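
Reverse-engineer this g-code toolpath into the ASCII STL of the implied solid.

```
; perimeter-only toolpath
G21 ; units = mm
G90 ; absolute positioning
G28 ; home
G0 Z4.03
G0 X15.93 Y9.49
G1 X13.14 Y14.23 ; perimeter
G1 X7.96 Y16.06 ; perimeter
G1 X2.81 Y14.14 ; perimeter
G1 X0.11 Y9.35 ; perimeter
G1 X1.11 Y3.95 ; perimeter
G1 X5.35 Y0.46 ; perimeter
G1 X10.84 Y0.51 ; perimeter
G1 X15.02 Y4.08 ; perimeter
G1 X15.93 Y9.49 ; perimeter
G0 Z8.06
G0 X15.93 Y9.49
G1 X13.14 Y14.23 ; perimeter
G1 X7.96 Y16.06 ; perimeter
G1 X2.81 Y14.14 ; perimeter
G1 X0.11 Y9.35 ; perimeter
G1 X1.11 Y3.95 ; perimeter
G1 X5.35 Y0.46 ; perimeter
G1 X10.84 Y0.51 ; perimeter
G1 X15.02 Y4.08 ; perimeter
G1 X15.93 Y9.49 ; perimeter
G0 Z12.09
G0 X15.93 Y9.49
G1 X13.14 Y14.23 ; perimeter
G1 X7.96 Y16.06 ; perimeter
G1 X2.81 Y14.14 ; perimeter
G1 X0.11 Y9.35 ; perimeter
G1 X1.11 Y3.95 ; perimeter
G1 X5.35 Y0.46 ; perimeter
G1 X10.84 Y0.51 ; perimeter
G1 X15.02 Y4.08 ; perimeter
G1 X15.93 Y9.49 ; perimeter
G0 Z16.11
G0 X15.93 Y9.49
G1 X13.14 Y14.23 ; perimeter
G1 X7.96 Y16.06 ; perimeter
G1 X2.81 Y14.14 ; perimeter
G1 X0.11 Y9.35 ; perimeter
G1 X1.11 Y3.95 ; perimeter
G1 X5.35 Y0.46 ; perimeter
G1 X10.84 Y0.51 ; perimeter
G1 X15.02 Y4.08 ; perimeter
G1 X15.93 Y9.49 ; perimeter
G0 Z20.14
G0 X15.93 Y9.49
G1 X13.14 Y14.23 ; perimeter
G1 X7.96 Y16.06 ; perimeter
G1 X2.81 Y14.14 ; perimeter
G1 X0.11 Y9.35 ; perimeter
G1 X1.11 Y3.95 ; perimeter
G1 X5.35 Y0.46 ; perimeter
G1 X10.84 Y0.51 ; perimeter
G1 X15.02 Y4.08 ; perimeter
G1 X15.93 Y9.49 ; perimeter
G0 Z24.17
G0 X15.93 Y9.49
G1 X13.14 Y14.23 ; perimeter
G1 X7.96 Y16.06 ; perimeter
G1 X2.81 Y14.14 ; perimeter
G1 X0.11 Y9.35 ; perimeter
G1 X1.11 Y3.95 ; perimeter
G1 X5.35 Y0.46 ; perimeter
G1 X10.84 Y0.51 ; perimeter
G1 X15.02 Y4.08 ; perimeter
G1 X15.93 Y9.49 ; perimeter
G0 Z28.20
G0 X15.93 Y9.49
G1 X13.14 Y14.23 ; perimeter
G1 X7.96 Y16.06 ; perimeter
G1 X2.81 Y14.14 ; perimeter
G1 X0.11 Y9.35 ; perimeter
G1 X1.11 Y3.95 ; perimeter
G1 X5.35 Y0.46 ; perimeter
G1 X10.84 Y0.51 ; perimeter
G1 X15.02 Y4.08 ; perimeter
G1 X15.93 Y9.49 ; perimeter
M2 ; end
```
solid part
  facet normal 0.0000 0.0000 -1.0000
    outer loop
      vertex 7.96 16.06 0.00
      vertex 13.14 14.23 0.00
      vertex 15.93 9.49 0.00
    endloop
  endfacet
  facet normal 0.0000 0.0000 -1.0000
    outer loop
      vertex 2.81 14.14 0.00
      vertex 7.96 16.06 0.00
      vertex 15.93 9.49 0.00
    endloop
  endfacet
  facet normal 0.0000 0.0000 -1.0000
    outer loop
      vertex 0.11 9.35 0.00
      vertex 2.81 14.14 0.00
      vertex 15.93 9.49 0.00
    endloop
  endfacet
  facet normal 0.0000 0.0000 -1.0000
    outer loop
      vertex 1.11 3.95 0.00
      vertex 0.11 9.35 0.00
      vertex 15.93 9.49 0.00
    endloop
  endfacet
  facet normal 0.0000 0.0000 -1.0000
    outer loop
      vertex 5.35 0.46 0.00
      vertex 1.11 3.95 0.00
      vertex 15.93 9.49 0.00
    endloop
  endfacet
  facet normal 0.0000 0.0000 -1.0000
    outer loop
      vertex 10.84 0.51 0.00
      vertex 5.35 0.46 0.00
      vertex 15.93 9.49 0.00
    endloop
  endfacet
  facet normal 0.0000 0.0000 -1.0000
    outer loop
      vertex 15.02 4.08 0.00
      vertex 10.84 0.51 0.00
      vertex 15.93 9.49 0.00
    endloop
  endfacet
  facet normal 0.0000 0.0000 1.0000
    outer loop
      vertex 15.93 9.49 28.20
      vertex 13.14 14.23 28.20
      vertex 7.96 16.06 28.20
    endloop
  endfacet
  facet normal 0.0000 0.0000 1.0000
    outer loop
      vertex 15.93 9.49 28.20
      vertex 7.96 16.06 28.20
      vertex 2.81 14.14 28.20
    endloop
  endfacet
  facet normal 0.0000 0.0000 1.0000
    outer loop
      vertex 15.93 9.49 28.20
      vertex 2.81 14.14 28.20
      vertex 0.11 9.35 28.20
    endloop
  endfacet
  facet normal 0.0000 0.0000 1.0000
    outer loop
      vertex 15.93 9.49 28.20
      vertex 0.11 9.35 28.20
      vertex 1.11 3.95 28.20
    endloop
  endfacet
  facet normal 0.0000 0.0000 1.0000
    outer loop
      vertex 15.93 9.49 28.20
      vertex 1.11 3.95 28.20
      vertex 5.35 0.46 28.20
    endloop
  endfacet
  facet normal 0.0000 0.0000 1.0000
    outer loop
      vertex 15.93 9.49 28.20
      vertex 5.35 0.46 28.20
      vertex 10.84 0.51 28.20
    endloop
  endfacet
  facet normal 0.0000 0.0000 1.0000
    outer loop
      vertex 15.93 9.49 28.20
      vertex 10.84 0.51 28.20
      vertex 15.02 4.08 28.20
    endloop
  endfacet
  facet normal 0.8618 0.5073 0.0000
    outer loop
      vertex 15.93 9.49 0.00
      vertex 13.14 14.23 0.00
      vertex 13.14 14.23 28.20
    endloop
  endfacet
  facet normal 0.8618 0.5073 0.0000
    outer loop
      vertex 15.93 9.49 0.00
      vertex 13.14 14.23 28.20
      vertex 15.93 9.49 28.20
    endloop
  endfacet
  facet normal 0.3331 0.9429 0.0000
    outer loop
      vertex 13.14 14.23 0.00
      vertex 7.96 16.06 0.00
      vertex 7.96 16.06 28.20
    endloop
  endfacet
  facet normal 0.3331 0.9429 0.0000
    outer loop
      vertex 13.14 14.23 0.00
      vertex 7.96 16.06 28.20
      vertex 13.14 14.23 28.20
    endloop
  endfacet
  facet normal -0.3493 0.9370 0.0000
    outer loop
      vertex 7.96 16.06 0.00
      vertex 2.81 14.14 0.00
      vertex 2.81 14.14 28.20
    endloop
  endfacet
  facet normal -0.3493 0.9370 0.0000
    outer loop
      vertex 7.96 16.06 0.00
      vertex 2.81 14.14 28.20
      vertex 7.96 16.06 28.20
    endloop
  endfacet
  facet normal -0.8711 0.4910 0.0000
    outer loop
      vertex 2.81 14.14 0.00
      vertex 0.11 9.35 0.00
      vertex 0.11 9.35 28.20
    endloop
  endfacet
  facet normal -0.8711 0.4910 0.0000
    outer loop
      vertex 2.81 14.14 0.00
      vertex 0.11 9.35 28.20
      vertex 2.81 14.14 28.20
    endloop
  endfacet
  facet normal -0.9833 -0.1821 0.0000
    outer loop
      vertex 0.11 9.35 0.00
      vertex 1.11 3.95 0.00
      vertex 1.11 3.95 28.20
    endloop
  endfacet
  facet normal -0.9833 -0.1821 0.0000
    outer loop
      vertex 0.11 9.35 0.00
      vertex 1.11 3.95 28.20
      vertex 0.11 9.35 28.20
    endloop
  endfacet
  facet normal -0.6355 -0.7721 0.0000
    outer loop
      vertex 1.11 3.95 0.00
      vertex 5.35 0.46 0.00
      vertex 5.35 0.46 28.20
    endloop
  endfacet
  facet normal -0.6355 -0.7721 0.0000
    outer loop
      vertex 1.11 3.95 0.00
      vertex 5.35 0.46 28.20
      vertex 1.11 3.95 28.20
    endloop
  endfacet
  facet normal 0.0091 -1.0000 0.0000
    outer loop
      vertex 5.35 0.46 0.00
      vertex 10.84 0.51 0.00
      vertex 10.84 0.51 28.20
    endloop
  endfacet
  facet normal 0.0091 -1.0000 0.0000
    outer loop
      vertex 5.35 0.46 0.00
      vertex 10.84 0.51 28.20
      vertex 5.35 0.46 28.20
    endloop
  endfacet
  facet normal 0.6494 -0.7604 0.0000
    outer loop
      vertex 10.84 0.51 0.00
      vertex 15.02 4.08 0.00
      vertex 15.02 4.08 28.20
    endloop
  endfacet
  facet normal 0.6494 -0.7604 0.0000
    outer loop
      vertex 10.84 0.51 0.00
      vertex 15.02 4.08 28.20
      vertex 10.84 0.51 28.20
    endloop
  endfacet
  facet normal 0.9861 -0.1659 0.0000
    outer loop
      vertex 15.02 4.08 0.00
      vertex 15.93 9.49 0.00
      vertex 15.93 9.49 28.20
    endloop
  endfacet
  facet normal 0.9861 -0.1659 0.0000
    outer loop
      vertex 15.02 4.08 0.00
      vertex 15.93 9.49 28.20
      vertex 15.02 4.08 28.20
    endloop
  endfacet
endsolid part

The G0 Z moves step by Δz≈4.03 mm. Every layer's G1 loop is the same polygon, so the solid is a straight extrusion of it from z=0 to z≈28.2. Closing with flat bottom and top caps and triangulating gives 32 facets — a regular 9-sided prism (a cylinder approximated with 9 flat sides), circumscribed radius ≈ 8.03 mm, height ≈ 28.2 mm.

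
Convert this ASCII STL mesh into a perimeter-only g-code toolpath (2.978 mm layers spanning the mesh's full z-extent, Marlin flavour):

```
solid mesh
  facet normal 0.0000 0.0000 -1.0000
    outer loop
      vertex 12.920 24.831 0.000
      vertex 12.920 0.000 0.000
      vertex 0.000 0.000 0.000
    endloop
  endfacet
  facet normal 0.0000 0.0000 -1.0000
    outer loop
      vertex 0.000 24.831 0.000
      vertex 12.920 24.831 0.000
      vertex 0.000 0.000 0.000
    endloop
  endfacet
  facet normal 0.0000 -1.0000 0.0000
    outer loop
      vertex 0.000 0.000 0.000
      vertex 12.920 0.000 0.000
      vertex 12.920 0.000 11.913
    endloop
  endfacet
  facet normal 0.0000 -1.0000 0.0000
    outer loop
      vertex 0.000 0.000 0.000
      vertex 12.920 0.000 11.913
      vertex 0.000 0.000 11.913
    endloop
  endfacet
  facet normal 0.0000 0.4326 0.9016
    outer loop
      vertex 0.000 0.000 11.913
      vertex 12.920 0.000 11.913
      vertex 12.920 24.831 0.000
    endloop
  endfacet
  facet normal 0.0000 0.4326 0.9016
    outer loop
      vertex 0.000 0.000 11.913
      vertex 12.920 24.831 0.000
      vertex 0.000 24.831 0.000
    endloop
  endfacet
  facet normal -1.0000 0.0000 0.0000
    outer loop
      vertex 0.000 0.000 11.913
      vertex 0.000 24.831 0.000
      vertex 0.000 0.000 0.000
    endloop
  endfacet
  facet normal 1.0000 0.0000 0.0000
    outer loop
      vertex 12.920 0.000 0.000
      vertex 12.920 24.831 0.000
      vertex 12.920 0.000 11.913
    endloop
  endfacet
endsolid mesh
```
; perimeter-only toolpath
G21 ; units = mm
G90 ; absolute positioning
G28 ; home
; layer 1
G0 Z2.978
G0 X0.000 Y0.000
G1 X12.920 Y0.000
G1 X12.920 Y18.623
G1 X0.000 Y18.623
G1 X0.000 Y0.000
; layer 2
G0 Z5.957
G0 X0.000 Y0.000
G1 X12.920 Y0.000
G1 X12.920 Y12.415
G1 X0.000 Y12.415
G1 X0.000 Y0.000
; layer 3
G0 Z8.935
G0 X0.000 Y0.000
G1 X12.920 Y0.000
G1 X12.920 Y6.208
G1 X0.000 Y6.208
G1 X0.000 Y0.000
M2 ; end

The solid is a wedge (ramp): 12.9 × 24.8 mm base, rising to 11.9 mm along the y=0 edge and sloping linearly to z=0 at y=24.8. Slicing at Δz = 2.978 mm — 4 equal slices spanning the solid's height, so layer i sits at z = i·h/4 — gives 3 non-empty perimeters. Each is a 4-segment closed polygon; G0 lifts to the layer z and rapids to the start vertex, then G1 traces the edges. The cross-section shrinks linearly with z (the slice at the apex is degenerate and omitted).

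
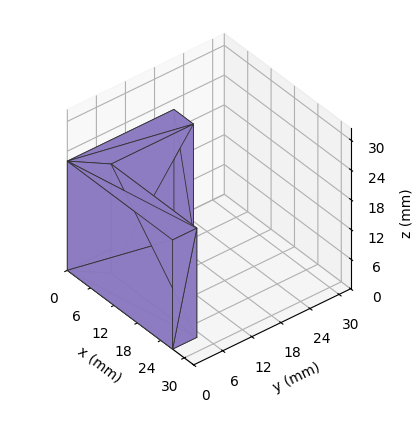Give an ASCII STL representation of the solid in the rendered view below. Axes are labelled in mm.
Reading the render: the shape is an L-shaped prism: outer 27 × 22 mm, arm thicknesses ≈ 5 mm (horizontal) and 5 mm (vertical), extruded 22 mm in z (dimensions read to the nearest mm from the axis ticks). For the STL, each face is triangulated and given an outward normal.

solid part
  facet normal 0.0000 0.0000 -1.0000
    outer loop
      vertex 27.0 5.0 0.0
      vertex 27.0 0.0 0.0
      vertex 0.0 0.0 0.0
    endloop
  endfacet
  facet normal 0.0000 0.0000 -1.0000
    outer loop
      vertex 5.0 5.0 0.0
      vertex 27.0 5.0 0.0
      vertex 0.0 0.0 0.0
    endloop
  endfacet
  facet normal 0.0000 0.0000 -1.0000
    outer loop
      vertex 5.0 22.0 0.0
      vertex 5.0 5.0 0.0
      vertex 0.0 0.0 0.0
    endloop
  endfacet
  facet normal 0.0000 0.0000 -1.0000
    outer loop
      vertex 0.0 22.0 0.0
      vertex 5.0 22.0 0.0
      vertex 0.0 0.0 0.0
    endloop
  endfacet
  facet normal 0.0000 0.0000 1.0000
    outer loop
      vertex 0.0 0.0 22.0
      vertex 27.0 0.0 22.0
      vertex 27.0 5.0 22.0
    endloop
  endfacet
  facet normal 0.0000 0.0000 1.0000
    outer loop
      vertex 0.0 0.0 22.0
      vertex 27.0 5.0 22.0
      vertex 5.0 5.0 22.0
    endloop
  endfacet
  facet normal 0.0000 0.0000 1.0000
    outer loop
      vertex 0.0 0.0 22.0
      vertex 5.0 5.0 22.0
      vertex 5.0 22.0 22.0
    endloop
  endfacet
  facet normal 0.0000 0.0000 1.0000
    outer loop
      vertex 0.0 0.0 22.0
      vertex 5.0 22.0 22.0
      vertex 0.0 22.0 22.0
    endloop
  endfacet
  facet normal 0.0000 -1.0000 0.0000
    outer loop
      vertex 0.0 0.0 0.0
      vertex 27.0 0.0 0.0
      vertex 27.0 0.0 22.0
    endloop
  endfacet
  facet normal 0.0000 -1.0000 0.0000
    outer loop
      vertex 0.0 0.0 0.0
      vertex 27.0 0.0 22.0
      vertex 0.0 0.0 22.0
    endloop
  endfacet
  facet normal 1.0000 0.0000 0.0000
    outer loop
      vertex 27.0 0.0 0.0
      vertex 27.0 5.0 0.0
      vertex 27.0 5.0 22.0
    endloop
  endfacet
  facet normal 1.0000 0.0000 0.0000
    outer loop
      vertex 27.0 0.0 0.0
      vertex 27.0 5.0 22.0
      vertex 27.0 0.0 22.0
    endloop
  endfacet
  facet normal 0.0000 1.0000 0.0000
    outer loop
      vertex 27.0 5.0 0.0
      vertex 5.0 5.0 0.0
      vertex 5.0 5.0 22.0
    endloop
  endfacet
  facet normal 0.0000 1.0000 0.0000
    outer loop
      vertex 27.0 5.0 0.0
      vertex 5.0 5.0 22.0
      vertex 27.0 5.0 22.0
    endloop
  endfacet
  facet normal 1.0000 0.0000 0.0000
    outer loop
      vertex 5.0 5.0 0.0
      vertex 5.0 22.0 0.0
      vertex 5.0 22.0 22.0
    endloop
  endfacet
  facet normal 1.0000 0.0000 0.0000
    outer loop
      vertex 5.0 5.0 0.0
      vertex 5.0 22.0 22.0
      vertex 5.0 5.0 22.0
    endloop
  endfacet
  facet normal 0.0000 1.0000 0.0000
    outer loop
      vertex 5.0 22.0 0.0
      vertex 0.0 22.0 0.0
      vertex 0.0 22.0 22.0
    endloop
  endfacet
  facet normal 0.0000 1.0000 0.0000
    outer loop
      vertex 5.0 22.0 0.0
      vertex 0.0 22.0 22.0
      vertex 5.0 22.0 22.0
    endloop
  endfacet
  facet normal -1.0000 0.0000 0.0000
    outer loop
      vertex 0.0 22.0 0.0
      vertex 0.0 0.0 0.0
      vertex 0.0 0.0 22.0
    endloop
  endfacet
  facet normal -1.0000 0.0000 0.0000
    outer loop
      vertex 0.0 22.0 0.0
      vertex 0.0 0.0 22.0
      vertex 0.0 22.0 22.0
    endloop
  endfacet
endsolid part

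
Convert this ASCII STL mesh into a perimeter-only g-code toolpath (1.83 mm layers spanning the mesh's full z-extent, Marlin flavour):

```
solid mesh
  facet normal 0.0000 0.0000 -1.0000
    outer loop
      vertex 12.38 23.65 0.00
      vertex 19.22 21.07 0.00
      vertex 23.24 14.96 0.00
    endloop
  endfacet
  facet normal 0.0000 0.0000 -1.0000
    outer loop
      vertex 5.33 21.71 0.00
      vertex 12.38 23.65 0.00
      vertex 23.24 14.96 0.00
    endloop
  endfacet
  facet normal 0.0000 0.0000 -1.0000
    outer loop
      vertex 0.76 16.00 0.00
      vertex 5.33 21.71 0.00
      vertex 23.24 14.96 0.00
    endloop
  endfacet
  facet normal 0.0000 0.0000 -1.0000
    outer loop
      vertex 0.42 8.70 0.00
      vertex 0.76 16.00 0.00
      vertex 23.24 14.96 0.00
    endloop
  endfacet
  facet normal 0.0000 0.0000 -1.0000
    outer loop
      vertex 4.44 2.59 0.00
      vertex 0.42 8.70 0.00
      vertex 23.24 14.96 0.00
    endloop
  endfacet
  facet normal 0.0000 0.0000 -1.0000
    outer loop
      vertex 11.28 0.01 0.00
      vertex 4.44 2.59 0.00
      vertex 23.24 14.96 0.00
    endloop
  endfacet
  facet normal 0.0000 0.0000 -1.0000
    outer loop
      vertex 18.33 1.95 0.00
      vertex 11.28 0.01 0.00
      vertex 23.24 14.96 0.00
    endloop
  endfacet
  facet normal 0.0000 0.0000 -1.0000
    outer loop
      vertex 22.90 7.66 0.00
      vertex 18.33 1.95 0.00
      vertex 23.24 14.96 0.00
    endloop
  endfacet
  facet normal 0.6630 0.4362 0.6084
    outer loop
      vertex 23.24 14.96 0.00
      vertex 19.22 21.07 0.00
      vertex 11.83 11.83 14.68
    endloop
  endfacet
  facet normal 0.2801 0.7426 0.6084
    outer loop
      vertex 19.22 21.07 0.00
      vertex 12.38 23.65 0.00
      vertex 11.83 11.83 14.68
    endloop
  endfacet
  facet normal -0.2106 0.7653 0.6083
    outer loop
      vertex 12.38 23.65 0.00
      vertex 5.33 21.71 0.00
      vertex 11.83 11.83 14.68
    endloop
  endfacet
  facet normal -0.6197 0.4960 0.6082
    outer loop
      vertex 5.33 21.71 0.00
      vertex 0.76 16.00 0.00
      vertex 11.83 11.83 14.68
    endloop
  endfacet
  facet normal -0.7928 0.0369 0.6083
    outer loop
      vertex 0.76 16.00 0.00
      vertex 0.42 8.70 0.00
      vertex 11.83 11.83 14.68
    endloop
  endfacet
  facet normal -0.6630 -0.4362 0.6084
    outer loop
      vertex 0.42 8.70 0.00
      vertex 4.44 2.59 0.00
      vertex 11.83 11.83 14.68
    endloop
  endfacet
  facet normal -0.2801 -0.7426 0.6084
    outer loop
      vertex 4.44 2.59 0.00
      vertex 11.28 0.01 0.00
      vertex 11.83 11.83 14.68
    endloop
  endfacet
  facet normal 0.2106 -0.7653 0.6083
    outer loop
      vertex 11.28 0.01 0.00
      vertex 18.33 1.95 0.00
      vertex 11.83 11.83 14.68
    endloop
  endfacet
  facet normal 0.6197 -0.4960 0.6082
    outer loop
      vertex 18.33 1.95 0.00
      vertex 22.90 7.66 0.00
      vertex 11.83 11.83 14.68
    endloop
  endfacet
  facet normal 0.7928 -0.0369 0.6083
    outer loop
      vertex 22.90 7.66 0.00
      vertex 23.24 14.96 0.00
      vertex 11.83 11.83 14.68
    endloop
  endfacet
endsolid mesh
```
; perimeter-only toolpath
G21 ; units = mm
G90 ; absolute positioning
G28 ; home
; layer 1
G0 Z1.83
G0 X21.81 Y14.57
G1 X18.30 Y19.92
G1 X12.31 Y22.17
G1 X6.14 Y20.48
G1 X2.14 Y15.48
G1 X1.85 Y9.09
G1 X5.36 Y3.75
G1 X11.35 Y1.49
G1 X17.52 Y3.19
G1 X21.52 Y8.18
G1 X21.81 Y14.57
; layer 2
G0 Z3.67
G0 X20.39 Y14.18
G1 X17.37 Y18.76
G1 X12.24 Y20.69
G1 X6.96 Y19.24
G1 X3.53 Y14.96
G1 X3.27 Y9.48
G1 X6.29 Y4.90
G1 X11.42 Y2.96
G1 X16.70 Y4.42
G1 X20.13 Y8.70
G1 X20.39 Y14.18
; layer 3
G0 Z5.50
G0 X18.96 Y13.79
G1 X16.45 Y17.61
G1 X12.17 Y19.22
G1 X7.77 Y18.01
G1 X4.91 Y14.44
G1 X4.70 Y9.87
G1 X7.21 Y6.05
G1 X11.49 Y4.44
G1 X15.89 Y5.66
G1 X18.75 Y9.22
G1 X18.96 Y13.79
; layer 4
G0 Z7.34
G0 X17.54 Y13.39
G1 X15.52 Y16.45
G1 X12.11 Y17.74
G1 X8.58 Y16.77
G1 X6.29 Y13.91
G1 X6.12 Y10.27
G1 X8.13 Y7.21
G1 X11.55 Y5.92
G1 X15.08 Y6.89
G1 X17.36 Y9.75
G1 X17.54 Y13.39
; layer 5
G0 Z9.18
G0 X16.11 Y13.00
G1 X14.60 Y15.29
G1 X12.04 Y16.26
G1 X9.39 Y15.54
G1 X7.68 Y13.39
G1 X7.55 Y10.66
G1 X9.06 Y8.37
G1 X11.62 Y7.40
G1 X14.27 Y8.13
G1 X15.98 Y10.27
G1 X16.11 Y13.00
; layer 6
G0 Z11.01
G0 X14.68 Y12.61
G1 X13.68 Y14.14
G1 X11.97 Y14.79
G1 X10.21 Y14.30
G1 X9.06 Y12.87
G1 X8.98 Y11.05
G1 X9.98 Y9.52
G1 X11.69 Y8.88
G1 X13.46 Y9.36
G1 X14.60 Y10.79
G1 X14.68 Y12.61
; layer 7
G0 Z12.84
G0 X13.26 Y12.22
G1 X12.75 Y12.99
G1 X11.90 Y13.31
G1 X11.02 Y13.07
G1 X10.45 Y12.35
G1 X10.40 Y11.44
G1 X10.91 Y10.67
G1 X11.76 Y10.35
G1 X12.64 Y10.59
G1 X13.21 Y11.31
G1 X13.26 Y12.22
M2 ; end

The solid is a regular 10-sided pyramid, base circumscribed radius ≈ 11.8 mm, apex at z ≈ 14.7 mm. Slicing at Δz = 1.83 mm — 8 equal slices spanning the solid's height, so layer i sits at z = i·h/8 — gives 7 non-empty perimeters. Each is a 10-segment closed polygon; G0 lifts to the layer z and rapids to the start vertex, then G1 traces the edges. The cross-section shrinks linearly with z (the slice at the apex is degenerate and omitted).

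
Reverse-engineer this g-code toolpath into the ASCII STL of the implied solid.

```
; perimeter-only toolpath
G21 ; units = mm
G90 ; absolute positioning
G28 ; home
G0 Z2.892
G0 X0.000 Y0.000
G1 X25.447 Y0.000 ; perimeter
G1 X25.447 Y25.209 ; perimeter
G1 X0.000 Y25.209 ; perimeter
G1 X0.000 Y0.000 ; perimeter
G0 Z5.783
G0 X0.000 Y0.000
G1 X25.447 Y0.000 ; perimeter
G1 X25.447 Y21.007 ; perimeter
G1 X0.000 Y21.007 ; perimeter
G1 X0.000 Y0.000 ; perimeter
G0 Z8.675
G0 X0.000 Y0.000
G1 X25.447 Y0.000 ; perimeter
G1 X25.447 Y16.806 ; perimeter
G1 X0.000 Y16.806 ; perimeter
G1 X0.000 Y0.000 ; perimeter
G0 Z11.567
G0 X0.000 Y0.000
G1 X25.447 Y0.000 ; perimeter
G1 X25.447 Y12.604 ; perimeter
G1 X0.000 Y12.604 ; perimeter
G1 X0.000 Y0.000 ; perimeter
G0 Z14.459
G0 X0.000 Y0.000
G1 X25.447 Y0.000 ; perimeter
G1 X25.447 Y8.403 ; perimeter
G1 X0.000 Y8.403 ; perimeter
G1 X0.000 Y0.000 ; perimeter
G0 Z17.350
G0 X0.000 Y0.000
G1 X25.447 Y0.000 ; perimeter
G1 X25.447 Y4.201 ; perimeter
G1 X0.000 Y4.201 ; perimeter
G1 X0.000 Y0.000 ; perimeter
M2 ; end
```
solid part
  facet normal 0.0000 0.0000 -1.0000
    outer loop
      vertex 25.447 29.410 0.000
      vertex 25.447 0.000 0.000
      vertex 0.000 0.000 0.000
    endloop
  endfacet
  facet normal 0.0000 0.0000 -1.0000
    outer loop
      vertex 0.000 29.410 0.000
      vertex 25.447 29.410 0.000
      vertex 0.000 0.000 0.000
    endloop
  endfacet
  facet normal 0.0000 -1.0000 0.0000
    outer loop
      vertex 0.000 0.000 0.000
      vertex 25.447 0.000 0.000
      vertex 25.447 0.000 20.242
    endloop
  endfacet
  facet normal 0.0000 -1.0000 0.0000
    outer loop
      vertex 0.000 0.000 0.000
      vertex 25.447 0.000 20.242
      vertex 0.000 0.000 20.242
    endloop
  endfacet
  facet normal 0.0000 0.5670 0.8237
    outer loop
      vertex 0.000 0.000 20.242
      vertex 25.447 0.000 20.242
      vertex 25.447 29.410 0.000
    endloop
  endfacet
  facet normal 0.0000 0.5670 0.8237
    outer loop
      vertex 0.000 0.000 20.242
      vertex 25.447 29.410 0.000
      vertex 0.000 29.410 0.000
    endloop
  endfacet
  facet normal -1.0000 0.0000 0.0000
    outer loop
      vertex 0.000 0.000 20.242
      vertex 0.000 29.410 0.000
      vertex 0.000 0.000 0.000
    endloop
  endfacet
  facet normal 1.0000 0.0000 0.0000
    outer loop
      vertex 25.447 0.000 0.000
      vertex 25.447 29.410 0.000
      vertex 25.447 0.000 20.242
    endloop
  endfacet
endsolid part

The G0 Z moves step by Δz≈2.892 mm. The G1 loops shrink linearly with z, so the solid tapers from its base footprint up to z≈20.2. Closing with a flat bottom cap and the tapered top and triangulating gives 8 facets — a wedge (ramp): 25.4 × 29.4 mm base, rising to 20.2 mm along the y=0 edge and sloping linearly to z=0 at y=29.4.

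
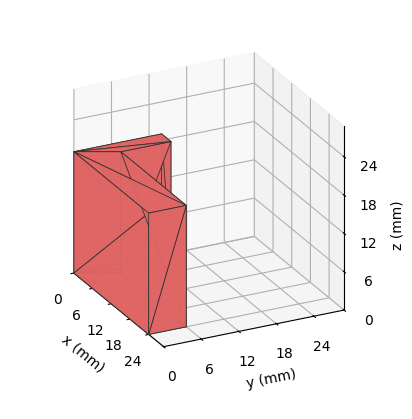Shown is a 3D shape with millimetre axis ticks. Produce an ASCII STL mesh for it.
Reading the render: the shape is an L-shaped prism: outer 24 × 14 mm, arm thicknesses ≈ 6 mm (horizontal) and 3 mm (vertical), extruded 19 mm in z (dimensions read to the nearest mm from the axis ticks). For the STL, each face is triangulated and given an outward normal.

solid part
  facet normal 0.0000 0.0000 -1.0000
    outer loop
      vertex 24.0 6.0 0.0
      vertex 24.0 0.0 0.0
      vertex 0.0 0.0 0.0
    endloop
  endfacet
  facet normal 0.0000 0.0000 -1.0000
    outer loop
      vertex 3.0 6.0 0.0
      vertex 24.0 6.0 0.0
      vertex 0.0 0.0 0.0
    endloop
  endfacet
  facet normal 0.0000 0.0000 -1.0000
    outer loop
      vertex 3.0 14.0 0.0
      vertex 3.0 6.0 0.0
      vertex 0.0 0.0 0.0
    endloop
  endfacet
  facet normal 0.0000 0.0000 -1.0000
    outer loop
      vertex 0.0 14.0 0.0
      vertex 3.0 14.0 0.0
      vertex 0.0 0.0 0.0
    endloop
  endfacet
  facet normal 0.0000 0.0000 1.0000
    outer loop
      vertex 0.0 0.0 19.0
      vertex 24.0 0.0 19.0
      vertex 24.0 6.0 19.0
    endloop
  endfacet
  facet normal 0.0000 0.0000 1.0000
    outer loop
      vertex 0.0 0.0 19.0
      vertex 24.0 6.0 19.0
      vertex 3.0 6.0 19.0
    endloop
  endfacet
  facet normal 0.0000 0.0000 1.0000
    outer loop
      vertex 0.0 0.0 19.0
      vertex 3.0 6.0 19.0
      vertex 3.0 14.0 19.0
    endloop
  endfacet
  facet normal 0.0000 0.0000 1.0000
    outer loop
      vertex 0.0 0.0 19.0
      vertex 3.0 14.0 19.0
      vertex 0.0 14.0 19.0
    endloop
  endfacet
  facet normal 0.0000 -1.0000 0.0000
    outer loop
      vertex 0.0 0.0 0.0
      vertex 24.0 0.0 0.0
      vertex 24.0 0.0 19.0
    endloop
  endfacet
  facet normal 0.0000 -1.0000 0.0000
    outer loop
      vertex 0.0 0.0 0.0
      vertex 24.0 0.0 19.0
      vertex 0.0 0.0 19.0
    endloop
  endfacet
  facet normal 1.0000 0.0000 0.0000
    outer loop
      vertex 24.0 0.0 0.0
      vertex 24.0 6.0 0.0
      vertex 24.0 6.0 19.0
    endloop
  endfacet
  facet normal 1.0000 0.0000 0.0000
    outer loop
      vertex 24.0 0.0 0.0
      vertex 24.0 6.0 19.0
      vertex 24.0 0.0 19.0
    endloop
  endfacet
  facet normal 0.0000 1.0000 0.0000
    outer loop
      vertex 24.0 6.0 0.0
      vertex 3.0 6.0 0.0
      vertex 3.0 6.0 19.0
    endloop
  endfacet
  facet normal 0.0000 1.0000 0.0000
    outer loop
      vertex 24.0 6.0 0.0
      vertex 3.0 6.0 19.0
      vertex 24.0 6.0 19.0
    endloop
  endfacet
  facet normal 1.0000 0.0000 0.0000
    outer loop
      vertex 3.0 6.0 0.0
      vertex 3.0 14.0 0.0
      vertex 3.0 14.0 19.0
    endloop
  endfacet
  facet normal 1.0000 0.0000 0.0000
    outer loop
      vertex 3.0 6.0 0.0
      vertex 3.0 14.0 19.0
      vertex 3.0 6.0 19.0
    endloop
  endfacet
  facet normal 0.0000 1.0000 0.0000
    outer loop
      vertex 3.0 14.0 0.0
      vertex 0.0 14.0 0.0
      vertex 0.0 14.0 19.0
    endloop
  endfacet
  facet normal 0.0000 1.0000 0.0000
    outer loop
      vertex 3.0 14.0 0.0
      vertex 0.0 14.0 19.0
      vertex 3.0 14.0 19.0
    endloop
  endfacet
  facet normal -1.0000 0.0000 0.0000
    outer loop
      vertex 0.0 14.0 0.0
      vertex 0.0 0.0 0.0
      vertex 0.0 0.0 19.0
    endloop
  endfacet
  facet normal -1.0000 0.0000 0.0000
    outer loop
      vertex 0.0 14.0 0.0
      vertex 0.0 0.0 19.0
      vertex 0.0 14.0 19.0
    endloop
  endfacet
endsolid part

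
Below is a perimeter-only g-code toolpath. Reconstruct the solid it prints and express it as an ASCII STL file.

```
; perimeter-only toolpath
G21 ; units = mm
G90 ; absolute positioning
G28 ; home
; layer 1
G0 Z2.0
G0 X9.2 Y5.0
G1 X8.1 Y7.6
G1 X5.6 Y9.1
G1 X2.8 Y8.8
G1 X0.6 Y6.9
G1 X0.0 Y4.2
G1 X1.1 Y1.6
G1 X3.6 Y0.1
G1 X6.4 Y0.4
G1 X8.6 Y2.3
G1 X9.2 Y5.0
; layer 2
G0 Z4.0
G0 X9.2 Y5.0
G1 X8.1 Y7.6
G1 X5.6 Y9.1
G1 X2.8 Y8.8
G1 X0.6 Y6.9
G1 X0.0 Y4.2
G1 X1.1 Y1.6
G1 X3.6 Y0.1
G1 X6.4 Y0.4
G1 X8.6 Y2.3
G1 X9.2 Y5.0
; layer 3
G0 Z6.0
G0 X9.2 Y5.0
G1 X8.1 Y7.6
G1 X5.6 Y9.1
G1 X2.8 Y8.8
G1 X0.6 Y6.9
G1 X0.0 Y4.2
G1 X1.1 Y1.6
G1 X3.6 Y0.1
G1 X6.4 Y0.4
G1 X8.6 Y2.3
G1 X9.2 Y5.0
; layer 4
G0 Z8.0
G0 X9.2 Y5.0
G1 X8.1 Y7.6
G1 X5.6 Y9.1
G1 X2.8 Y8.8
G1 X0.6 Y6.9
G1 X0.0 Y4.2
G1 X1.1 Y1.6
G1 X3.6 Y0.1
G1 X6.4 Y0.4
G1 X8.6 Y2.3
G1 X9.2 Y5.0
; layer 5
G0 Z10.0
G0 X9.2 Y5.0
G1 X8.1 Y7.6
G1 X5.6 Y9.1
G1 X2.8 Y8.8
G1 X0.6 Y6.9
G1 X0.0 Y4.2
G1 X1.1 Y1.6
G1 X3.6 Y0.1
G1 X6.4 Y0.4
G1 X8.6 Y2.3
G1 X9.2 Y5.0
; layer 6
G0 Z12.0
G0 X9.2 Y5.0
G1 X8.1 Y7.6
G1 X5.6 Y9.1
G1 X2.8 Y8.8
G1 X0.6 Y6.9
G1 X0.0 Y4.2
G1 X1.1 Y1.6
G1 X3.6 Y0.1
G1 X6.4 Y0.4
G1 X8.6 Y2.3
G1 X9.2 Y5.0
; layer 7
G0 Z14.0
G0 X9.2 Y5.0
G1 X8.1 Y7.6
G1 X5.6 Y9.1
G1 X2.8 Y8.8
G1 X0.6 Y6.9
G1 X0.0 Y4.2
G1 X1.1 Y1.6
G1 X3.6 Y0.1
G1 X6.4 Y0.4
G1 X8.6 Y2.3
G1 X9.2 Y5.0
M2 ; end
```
solid part
  facet normal 0.0000 0.0000 -1.0000
    outer loop
      vertex 5.6 9.1 0.0
      vertex 8.1 7.6 0.0
      vertex 9.2 5.0 0.0
    endloop
  endfacet
  facet normal 0.0000 0.0000 -1.0000
    outer loop
      vertex 2.8 8.8 0.0
      vertex 5.6 9.1 0.0
      vertex 9.2 5.0 0.0
    endloop
  endfacet
  facet normal 0.0000 0.0000 -1.0000
    outer loop
      vertex 0.6 6.9 0.0
      vertex 2.8 8.8 0.0
      vertex 9.2 5.0 0.0
    endloop
  endfacet
  facet normal 0.0000 0.0000 -1.0000
    outer loop
      vertex 0.0 4.2 0.0
      vertex 0.6 6.9 0.0
      vertex 9.2 5.0 0.0
    endloop
  endfacet
  facet normal 0.0000 0.0000 -1.0000
    outer loop
      vertex 1.1 1.6 0.0
      vertex 0.0 4.2 0.0
      vertex 9.2 5.0 0.0
    endloop
  endfacet
  facet normal 0.0000 0.0000 -1.0000
    outer loop
      vertex 3.6 0.1 0.0
      vertex 1.1 1.6 0.0
      vertex 9.2 5.0 0.0
    endloop
  endfacet
  facet normal 0.0000 0.0000 -1.0000
    outer loop
      vertex 6.4 0.4 0.0
      vertex 3.6 0.1 0.0
      vertex 9.2 5.0 0.0
    endloop
  endfacet
  facet normal 0.0000 0.0000 -1.0000
    outer loop
      vertex 8.6 2.3 0.0
      vertex 6.4 0.4 0.0
      vertex 9.2 5.0 0.0
    endloop
  endfacet
  facet normal 0.0000 0.0000 1.0000
    outer loop
      vertex 9.2 5.0 14.0
      vertex 8.1 7.6 14.0
      vertex 5.6 9.1 14.0
    endloop
  endfacet
  facet normal 0.0000 0.0000 1.0000
    outer loop
      vertex 9.2 5.0 14.0
      vertex 5.6 9.1 14.0
      vertex 2.8 8.8 14.0
    endloop
  endfacet
  facet normal 0.0000 0.0000 1.0000
    outer loop
      vertex 9.2 5.0 14.0
      vertex 2.8 8.8 14.0
      vertex 0.6 6.9 14.0
    endloop
  endfacet
  facet normal 0.0000 0.0000 1.0000
    outer loop
      vertex 9.2 5.0 14.0
      vertex 0.6 6.9 14.0
      vertex 0.0 4.2 14.0
    endloop
  endfacet
  facet normal 0.0000 0.0000 1.0000
    outer loop
      vertex 9.2 5.0 14.0
      vertex 0.0 4.2 14.0
      vertex 1.1 1.6 14.0
    endloop
  endfacet
  facet normal 0.0000 0.0000 1.0000
    outer loop
      vertex 9.2 5.0 14.0
      vertex 1.1 1.6 14.0
      vertex 3.6 0.1 14.0
    endloop
  endfacet
  facet normal 0.0000 0.0000 1.0000
    outer loop
      vertex 9.2 5.0 14.0
      vertex 3.6 0.1 14.0
      vertex 6.4 0.4 14.0
    endloop
  endfacet
  facet normal 0.0000 0.0000 1.0000
    outer loop
      vertex 9.2 5.0 14.0
      vertex 6.4 0.4 14.0
      vertex 8.6 2.3 14.0
    endloop
  endfacet
  facet normal 0.9210 0.3896 0.0000
    outer loop
      vertex 9.2 5.0 0.0
      vertex 8.1 7.6 0.0
      vertex 8.1 7.6 14.0
    endloop
  endfacet
  facet normal 0.9210 0.3896 0.0000
    outer loop
      vertex 9.2 5.0 0.0
      vertex 8.1 7.6 14.0
      vertex 9.2 5.0 14.0
    endloop
  endfacet
  facet normal 0.5145 0.8575 0.0000
    outer loop
      vertex 8.1 7.6 0.0
      vertex 5.6 9.1 0.0
      vertex 5.6 9.1 14.0
    endloop
  endfacet
  facet normal 0.5145 0.8575 0.0000
    outer loop
      vertex 8.1 7.6 0.0
      vertex 5.6 9.1 14.0
      vertex 8.1 7.6 14.0
    endloop
  endfacet
  facet normal -0.1065 0.9943 0.0000
    outer loop
      vertex 5.6 9.1 0.0
      vertex 2.8 8.8 0.0
      vertex 2.8 8.8 14.0
    endloop
  endfacet
  facet normal -0.1065 0.9943 0.0000
    outer loop
      vertex 5.6 9.1 0.0
      vertex 2.8 8.8 14.0
      vertex 5.6 9.1 14.0
    endloop
  endfacet
  facet normal -0.6536 0.7568 0.0000
    outer loop
      vertex 2.8 8.8 0.0
      vertex 0.6 6.9 0.0
      vertex 0.6 6.9 14.0
    endloop
  endfacet
  facet normal -0.6536 0.7568 0.0000
    outer loop
      vertex 2.8 8.8 0.0
      vertex 0.6 6.9 14.0
      vertex 2.8 8.8 14.0
    endloop
  endfacet
  facet normal -0.9762 0.2169 0.0000
    outer loop
      vertex 0.6 6.9 0.0
      vertex 0.0 4.2 0.0
      vertex 0.0 4.2 14.0
    endloop
  endfacet
  facet normal -0.9762 0.2169 0.0000
    outer loop
      vertex 0.6 6.9 0.0
      vertex 0.0 4.2 14.0
      vertex 0.6 6.9 14.0
    endloop
  endfacet
  facet normal -0.9210 -0.3896 0.0000
    outer loop
      vertex 0.0 4.2 0.0
      vertex 1.1 1.6 0.0
      vertex 1.1 1.6 14.0
    endloop
  endfacet
  facet normal -0.9210 -0.3896 0.0000
    outer loop
      vertex 0.0 4.2 0.0
      vertex 1.1 1.6 14.0
      vertex 0.0 4.2 14.0
    endloop
  endfacet
  facet normal -0.5145 -0.8575 0.0000
    outer loop
      vertex 1.1 1.6 0.0
      vertex 3.6 0.1 0.0
      vertex 3.6 0.1 14.0
    endloop
  endfacet
  facet normal -0.5145 -0.8575 0.0000
    outer loop
      vertex 1.1 1.6 0.0
      vertex 3.6 0.1 14.0
      vertex 1.1 1.6 14.0
    endloop
  endfacet
  facet normal 0.1065 -0.9943 0.0000
    outer loop
      vertex 3.6 0.1 0.0
      vertex 6.4 0.4 0.0
      vertex 6.4 0.4 14.0
    endloop
  endfacet
  facet normal 0.1065 -0.9943 0.0000
    outer loop
      vertex 3.6 0.1 0.0
      vertex 6.4 0.4 14.0
      vertex 3.6 0.1 14.0
    endloop
  endfacet
  facet normal 0.6536 -0.7568 0.0000
    outer loop
      vertex 6.4 0.4 0.0
      vertex 8.6 2.3 0.0
      vertex 8.6 2.3 14.0
    endloop
  endfacet
  facet normal 0.6536 -0.7568 0.0000
    outer loop
      vertex 6.4 0.4 0.0
      vertex 8.6 2.3 14.0
      vertex 6.4 0.4 14.0
    endloop
  endfacet
  facet normal 0.9762 -0.2169 0.0000
    outer loop
      vertex 8.6 2.3 0.0
      vertex 9.2 5.0 0.0
      vertex 9.2 5.0 14.0
    endloop
  endfacet
  facet normal 0.9762 -0.2169 0.0000
    outer loop
      vertex 8.6 2.3 0.0
      vertex 9.2 5.0 14.0
      vertex 8.6 2.3 14.0
    endloop
  endfacet
endsolid part

The G0 Z moves step by Δz≈2.0 mm. Every layer's G1 loop is the same polygon, so the solid is a straight extrusion of it from z=0 to z≈14. Closing with flat bottom and top caps and triangulating gives 36 facets — a regular 10-sided prism (a cylinder approximated with 10 flat sides), circumscribed radius ≈ 4.6 mm, height ≈ 14 mm.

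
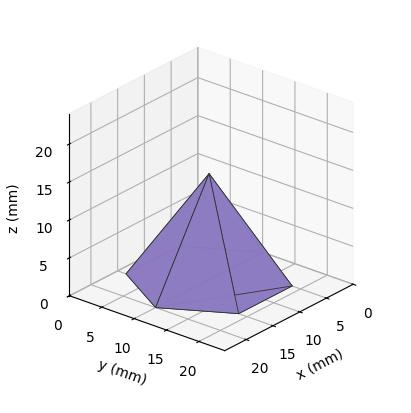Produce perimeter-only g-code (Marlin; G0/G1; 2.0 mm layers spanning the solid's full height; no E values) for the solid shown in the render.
Reading the render: the shape is a regular 6-sided pyramid, base circumscribed radius ≈ 10 mm, apex at z ≈ 14 mm (dimensions read to the nearest mm from the axis ticks). For the g-code, the solid's height is divided into equal slices at the stated Δz and each level perimeter traced with G1 moves after a G0 lift.

; perimeter-only toolpath
G21 ; units = mm
G90 ; absolute positioning
G28 ; home
; layer 1
G0 Z2.0
G0 X18.6 Y10.0
G1 X14.3 Y17.5
G1 X5.7 Y17.5
G1 X1.4 Y10.0
G1 X5.7 Y2.5
G1 X14.3 Y2.5
G1 X18.6 Y10.0
; layer 2
G0 Z4.0
G0 X17.1 Y10.0
G1 X13.6 Y16.2
G1 X6.4 Y16.2
G1 X2.9 Y10.0
G1 X6.4 Y3.8
G1 X13.6 Y3.8
G1 X17.1 Y10.0
; layer 3
G0 Z6.0
G0 X15.7 Y10.0
G1 X12.9 Y15.0
G1 X7.1 Y15.0
G1 X4.3 Y10.0
G1 X7.1 Y5.0
G1 X12.9 Y5.0
G1 X15.7 Y10.0
; layer 4
G0 Z8.0
G0 X14.3 Y10.0
G1 X12.1 Y13.7
G1 X7.9 Y13.7
G1 X5.7 Y10.0
G1 X7.9 Y6.3
G1 X12.1 Y6.3
G1 X14.3 Y10.0
; layer 5
G0 Z10.0
G0 X12.9 Y10.0
G1 X11.4 Y12.5
G1 X8.6 Y12.5
G1 X7.1 Y10.0
G1 X8.6 Y7.5
G1 X11.4 Y7.5
G1 X12.9 Y10.0
; layer 6
G0 Z12.0
G0 X11.4 Y10.0
G1 X10.7 Y11.2
G1 X9.3 Y11.2
G1 X8.6 Y10.0
G1 X9.3 Y8.8
G1 X10.7 Y8.8
G1 X11.4 Y10.0
M2 ; end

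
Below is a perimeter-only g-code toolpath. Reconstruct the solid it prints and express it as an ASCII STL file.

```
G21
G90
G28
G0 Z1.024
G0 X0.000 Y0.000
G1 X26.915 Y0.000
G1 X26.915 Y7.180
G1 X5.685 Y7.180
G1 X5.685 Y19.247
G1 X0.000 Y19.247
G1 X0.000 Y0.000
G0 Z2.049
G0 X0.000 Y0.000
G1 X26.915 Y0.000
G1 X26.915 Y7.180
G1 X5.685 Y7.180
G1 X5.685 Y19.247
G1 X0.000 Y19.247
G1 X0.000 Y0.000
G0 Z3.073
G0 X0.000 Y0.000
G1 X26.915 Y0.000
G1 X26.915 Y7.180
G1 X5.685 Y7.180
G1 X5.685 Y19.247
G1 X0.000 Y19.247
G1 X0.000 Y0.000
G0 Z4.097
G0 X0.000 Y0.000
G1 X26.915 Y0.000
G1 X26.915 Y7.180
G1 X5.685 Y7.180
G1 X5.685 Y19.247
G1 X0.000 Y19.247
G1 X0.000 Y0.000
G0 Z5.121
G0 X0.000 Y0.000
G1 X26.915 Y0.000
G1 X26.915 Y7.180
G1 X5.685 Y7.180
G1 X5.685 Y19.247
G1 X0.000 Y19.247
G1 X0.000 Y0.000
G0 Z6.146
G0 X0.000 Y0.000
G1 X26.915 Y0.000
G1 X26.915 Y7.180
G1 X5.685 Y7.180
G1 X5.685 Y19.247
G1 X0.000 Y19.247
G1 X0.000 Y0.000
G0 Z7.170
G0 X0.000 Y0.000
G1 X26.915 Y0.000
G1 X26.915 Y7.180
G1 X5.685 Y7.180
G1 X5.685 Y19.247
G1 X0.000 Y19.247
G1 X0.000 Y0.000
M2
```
solid part
  facet normal 0.0000 0.0000 -1.0000
    outer loop
      vertex 26.915 7.180 0.000
      vertex 26.915 0.000 0.000
      vertex 0.000 0.000 0.000
    endloop
  endfacet
  facet normal 0.0000 0.0000 -1.0000
    outer loop
      vertex 5.685 7.180 0.000
      vertex 26.915 7.180 0.000
      vertex 0.000 0.000 0.000
    endloop
  endfacet
  facet normal 0.0000 0.0000 -1.0000
    outer loop
      vertex 5.685 19.247 0.000
      vertex 5.685 7.180 0.000
      vertex 0.000 0.000 0.000
    endloop
  endfacet
  facet normal 0.0000 0.0000 -1.0000
    outer loop
      vertex 0.000 19.247 0.000
      vertex 5.685 19.247 0.000
      vertex 0.000 0.000 0.000
    endloop
  endfacet
  facet normal 0.0000 0.0000 1.0000
    outer loop
      vertex 0.000 0.000 7.170
      vertex 26.915 0.000 7.170
      vertex 26.915 7.180 7.170
    endloop
  endfacet
  facet normal 0.0000 0.0000 1.0000
    outer loop
      vertex 0.000 0.000 7.170
      vertex 26.915 7.180 7.170
      vertex 5.685 7.180 7.170
    endloop
  endfacet
  facet normal 0.0000 0.0000 1.0000
    outer loop
      vertex 0.000 0.000 7.170
      vertex 5.685 7.180 7.170
      vertex 5.685 19.247 7.170
    endloop
  endfacet
  facet normal 0.0000 0.0000 1.0000
    outer loop
      vertex 0.000 0.000 7.170
      vertex 5.685 19.247 7.170
      vertex 0.000 19.247 7.170
    endloop
  endfacet
  facet normal 0.0000 -1.0000 0.0000
    outer loop
      vertex 0.000 0.000 0.000
      vertex 26.915 0.000 0.000
      vertex 26.915 0.000 7.170
    endloop
  endfacet
  facet normal 0.0000 -1.0000 0.0000
    outer loop
      vertex 0.000 0.000 0.000
      vertex 26.915 0.000 7.170
      vertex 0.000 0.000 7.170
    endloop
  endfacet
  facet normal 1.0000 0.0000 0.0000
    outer loop
      vertex 26.915 0.000 0.000
      vertex 26.915 7.180 0.000
      vertex 26.915 7.180 7.170
    endloop
  endfacet
  facet normal 1.0000 0.0000 0.0000
    outer loop
      vertex 26.915 0.000 0.000
      vertex 26.915 7.180 7.170
      vertex 26.915 0.000 7.170
    endloop
  endfacet
  facet normal 0.0000 1.0000 0.0000
    outer loop
      vertex 26.915 7.180 0.000
      vertex 5.685 7.180 0.000
      vertex 5.685 7.180 7.170
    endloop
  endfacet
  facet normal 0.0000 1.0000 0.0000
    outer loop
      vertex 26.915 7.180 0.000
      vertex 5.685 7.180 7.170
      vertex 26.915 7.180 7.170
    endloop
  endfacet
  facet normal 1.0000 0.0000 0.0000
    outer loop
      vertex 5.685 7.180 0.000
      vertex 5.685 19.247 0.000
      vertex 5.685 19.247 7.170
    endloop
  endfacet
  facet normal 1.0000 0.0000 0.0000
    outer loop
      vertex 5.685 7.180 0.000
      vertex 5.685 19.247 7.170
      vertex 5.685 7.180 7.170
    endloop
  endfacet
  facet normal 0.0000 1.0000 0.0000
    outer loop
      vertex 5.685 19.247 0.000
      vertex 0.000 19.247 0.000
      vertex 0.000 19.247 7.170
    endloop
  endfacet
  facet normal 0.0000 1.0000 0.0000
    outer loop
      vertex 5.685 19.247 0.000
      vertex 0.000 19.247 7.170
      vertex 5.685 19.247 7.170
    endloop
  endfacet
  facet normal -1.0000 0.0000 0.0000
    outer loop
      vertex 0.000 19.247 0.000
      vertex 0.000 0.000 0.000
      vertex 0.000 0.000 7.170
    endloop
  endfacet
  facet normal -1.0000 0.0000 0.0000
    outer loop
      vertex 0.000 19.247 0.000
      vertex 0.000 0.000 7.170
      vertex 0.000 19.247 7.170
    endloop
  endfacet
endsolid part

The G0 Z moves step by Δz≈1.024 mm. Every layer's G1 loop is the same polygon, so the solid is a straight extrusion of it from z=0 to z≈7.17. Closing with flat bottom and top caps and triangulating gives 20 facets — an L-shaped prism: outer 26.9 × 19.2 mm, arm thicknesses ≈ 7.18 mm (horizontal) and 5.68 mm (vertical), extruded 7.17 mm in z.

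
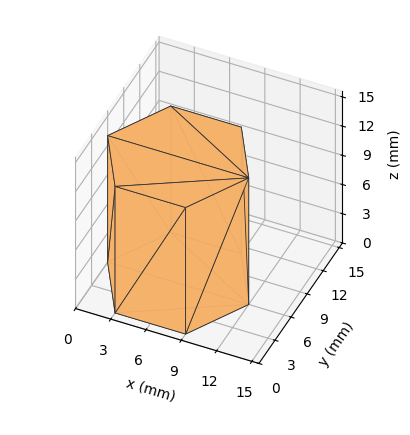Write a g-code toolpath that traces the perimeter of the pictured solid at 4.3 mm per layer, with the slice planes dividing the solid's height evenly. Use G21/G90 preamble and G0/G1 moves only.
Reading the render: the shape is a regular 6-sided prism (a cylinder approximated with 6 flat sides), circumscribed radius ≈ 6 mm, height ≈ 13 mm (dimensions read to the nearest mm from the axis ticks). For the g-code, the solid's height is divided into equal slices at the stated Δz and each level perimeter traced with G1 moves after a G0 lift.

; perimeter-only toolpath
G21 ; units = mm
G90 ; absolute positioning
G28 ; home
; layer 1
G0 Z4.3
G0 X12.0 Y6.0
G1 X9.0 Y11.2
G1 X3.0 Y11.2
G1 X0.0 Y6.0
G1 X3.0 Y0.8
G1 X9.0 Y0.8
G1 X12.0 Y6.0
; layer 2
G0 Z8.7
G0 X12.0 Y6.0
G1 X9.0 Y11.2
G1 X3.0 Y11.2
G1 X0.0 Y6.0
G1 X3.0 Y0.8
G1 X9.0 Y0.8
G1 X12.0 Y6.0
; layer 3
G0 Z13.0
G0 X12.0 Y6.0
G1 X9.0 Y11.2
G1 X3.0 Y11.2
G1 X0.0 Y6.0
G1 X3.0 Y0.8
G1 X9.0 Y0.8
G1 X12.0 Y6.0
M2 ; end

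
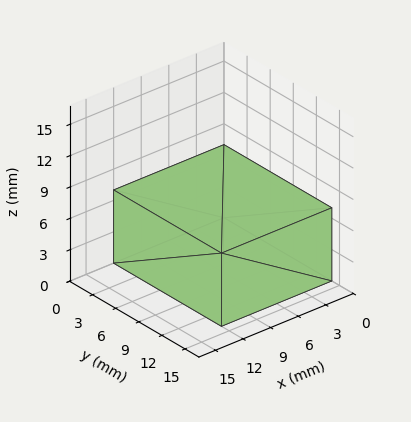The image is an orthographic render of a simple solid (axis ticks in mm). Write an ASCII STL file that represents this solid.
Reading the render: the shape is a rectangular box, roughly 12 × 14 mm footprint and 7 mm tall (dimensions read to the nearest mm from the axis ticks). For the STL, each face is triangulated and given an outward normal.

solid part
  facet normal 0.0000 0.0000 -1.0000
    outer loop
      vertex 12.000 14.000 0.000
      vertex 12.000 0.000 0.000
      vertex 0.000 0.000 0.000
    endloop
  endfacet
  facet normal 0.0000 0.0000 -1.0000
    outer loop
      vertex 0.000 14.000 0.000
      vertex 12.000 14.000 0.000
      vertex 0.000 0.000 0.000
    endloop
  endfacet
  facet normal 0.0000 0.0000 1.0000
    outer loop
      vertex 0.000 0.000 7.000
      vertex 12.000 0.000 7.000
      vertex 12.000 14.000 7.000
    endloop
  endfacet
  facet normal 0.0000 0.0000 1.0000
    outer loop
      vertex 0.000 0.000 7.000
      vertex 12.000 14.000 7.000
      vertex 0.000 14.000 7.000
    endloop
  endfacet
  facet normal 0.0000 -1.0000 0.0000
    outer loop
      vertex 0.000 0.000 0.000
      vertex 12.000 0.000 0.000
      vertex 12.000 0.000 7.000
    endloop
  endfacet
  facet normal 0.0000 -1.0000 0.0000
    outer loop
      vertex 0.000 0.000 0.000
      vertex 12.000 0.000 7.000
      vertex 0.000 0.000 7.000
    endloop
  endfacet
  facet normal 0.0000 1.0000 0.0000
    outer loop
      vertex 12.000 14.000 7.000
      vertex 12.000 14.000 0.000
      vertex 0.000 14.000 0.000
    endloop
  endfacet
  facet normal 0.0000 1.0000 0.0000
    outer loop
      vertex 0.000 14.000 7.000
      vertex 12.000 14.000 7.000
      vertex 0.000 14.000 0.000
    endloop
  endfacet
  facet normal -1.0000 0.0000 0.0000
    outer loop
      vertex 0.000 14.000 7.000
      vertex 0.000 14.000 0.000
      vertex 0.000 0.000 0.000
    endloop
  endfacet
  facet normal -1.0000 0.0000 0.0000
    outer loop
      vertex 0.000 0.000 7.000
      vertex 0.000 14.000 7.000
      vertex 0.000 0.000 0.000
    endloop
  endfacet
  facet normal 1.0000 0.0000 0.0000
    outer loop
      vertex 12.000 0.000 0.000
      vertex 12.000 14.000 0.000
      vertex 12.000 14.000 7.000
    endloop
  endfacet
  facet normal 1.0000 0.0000 0.0000
    outer loop
      vertex 12.000 0.000 0.000
      vertex 12.000 14.000 7.000
      vertex 12.000 0.000 7.000
    endloop
  endfacet
endsolid part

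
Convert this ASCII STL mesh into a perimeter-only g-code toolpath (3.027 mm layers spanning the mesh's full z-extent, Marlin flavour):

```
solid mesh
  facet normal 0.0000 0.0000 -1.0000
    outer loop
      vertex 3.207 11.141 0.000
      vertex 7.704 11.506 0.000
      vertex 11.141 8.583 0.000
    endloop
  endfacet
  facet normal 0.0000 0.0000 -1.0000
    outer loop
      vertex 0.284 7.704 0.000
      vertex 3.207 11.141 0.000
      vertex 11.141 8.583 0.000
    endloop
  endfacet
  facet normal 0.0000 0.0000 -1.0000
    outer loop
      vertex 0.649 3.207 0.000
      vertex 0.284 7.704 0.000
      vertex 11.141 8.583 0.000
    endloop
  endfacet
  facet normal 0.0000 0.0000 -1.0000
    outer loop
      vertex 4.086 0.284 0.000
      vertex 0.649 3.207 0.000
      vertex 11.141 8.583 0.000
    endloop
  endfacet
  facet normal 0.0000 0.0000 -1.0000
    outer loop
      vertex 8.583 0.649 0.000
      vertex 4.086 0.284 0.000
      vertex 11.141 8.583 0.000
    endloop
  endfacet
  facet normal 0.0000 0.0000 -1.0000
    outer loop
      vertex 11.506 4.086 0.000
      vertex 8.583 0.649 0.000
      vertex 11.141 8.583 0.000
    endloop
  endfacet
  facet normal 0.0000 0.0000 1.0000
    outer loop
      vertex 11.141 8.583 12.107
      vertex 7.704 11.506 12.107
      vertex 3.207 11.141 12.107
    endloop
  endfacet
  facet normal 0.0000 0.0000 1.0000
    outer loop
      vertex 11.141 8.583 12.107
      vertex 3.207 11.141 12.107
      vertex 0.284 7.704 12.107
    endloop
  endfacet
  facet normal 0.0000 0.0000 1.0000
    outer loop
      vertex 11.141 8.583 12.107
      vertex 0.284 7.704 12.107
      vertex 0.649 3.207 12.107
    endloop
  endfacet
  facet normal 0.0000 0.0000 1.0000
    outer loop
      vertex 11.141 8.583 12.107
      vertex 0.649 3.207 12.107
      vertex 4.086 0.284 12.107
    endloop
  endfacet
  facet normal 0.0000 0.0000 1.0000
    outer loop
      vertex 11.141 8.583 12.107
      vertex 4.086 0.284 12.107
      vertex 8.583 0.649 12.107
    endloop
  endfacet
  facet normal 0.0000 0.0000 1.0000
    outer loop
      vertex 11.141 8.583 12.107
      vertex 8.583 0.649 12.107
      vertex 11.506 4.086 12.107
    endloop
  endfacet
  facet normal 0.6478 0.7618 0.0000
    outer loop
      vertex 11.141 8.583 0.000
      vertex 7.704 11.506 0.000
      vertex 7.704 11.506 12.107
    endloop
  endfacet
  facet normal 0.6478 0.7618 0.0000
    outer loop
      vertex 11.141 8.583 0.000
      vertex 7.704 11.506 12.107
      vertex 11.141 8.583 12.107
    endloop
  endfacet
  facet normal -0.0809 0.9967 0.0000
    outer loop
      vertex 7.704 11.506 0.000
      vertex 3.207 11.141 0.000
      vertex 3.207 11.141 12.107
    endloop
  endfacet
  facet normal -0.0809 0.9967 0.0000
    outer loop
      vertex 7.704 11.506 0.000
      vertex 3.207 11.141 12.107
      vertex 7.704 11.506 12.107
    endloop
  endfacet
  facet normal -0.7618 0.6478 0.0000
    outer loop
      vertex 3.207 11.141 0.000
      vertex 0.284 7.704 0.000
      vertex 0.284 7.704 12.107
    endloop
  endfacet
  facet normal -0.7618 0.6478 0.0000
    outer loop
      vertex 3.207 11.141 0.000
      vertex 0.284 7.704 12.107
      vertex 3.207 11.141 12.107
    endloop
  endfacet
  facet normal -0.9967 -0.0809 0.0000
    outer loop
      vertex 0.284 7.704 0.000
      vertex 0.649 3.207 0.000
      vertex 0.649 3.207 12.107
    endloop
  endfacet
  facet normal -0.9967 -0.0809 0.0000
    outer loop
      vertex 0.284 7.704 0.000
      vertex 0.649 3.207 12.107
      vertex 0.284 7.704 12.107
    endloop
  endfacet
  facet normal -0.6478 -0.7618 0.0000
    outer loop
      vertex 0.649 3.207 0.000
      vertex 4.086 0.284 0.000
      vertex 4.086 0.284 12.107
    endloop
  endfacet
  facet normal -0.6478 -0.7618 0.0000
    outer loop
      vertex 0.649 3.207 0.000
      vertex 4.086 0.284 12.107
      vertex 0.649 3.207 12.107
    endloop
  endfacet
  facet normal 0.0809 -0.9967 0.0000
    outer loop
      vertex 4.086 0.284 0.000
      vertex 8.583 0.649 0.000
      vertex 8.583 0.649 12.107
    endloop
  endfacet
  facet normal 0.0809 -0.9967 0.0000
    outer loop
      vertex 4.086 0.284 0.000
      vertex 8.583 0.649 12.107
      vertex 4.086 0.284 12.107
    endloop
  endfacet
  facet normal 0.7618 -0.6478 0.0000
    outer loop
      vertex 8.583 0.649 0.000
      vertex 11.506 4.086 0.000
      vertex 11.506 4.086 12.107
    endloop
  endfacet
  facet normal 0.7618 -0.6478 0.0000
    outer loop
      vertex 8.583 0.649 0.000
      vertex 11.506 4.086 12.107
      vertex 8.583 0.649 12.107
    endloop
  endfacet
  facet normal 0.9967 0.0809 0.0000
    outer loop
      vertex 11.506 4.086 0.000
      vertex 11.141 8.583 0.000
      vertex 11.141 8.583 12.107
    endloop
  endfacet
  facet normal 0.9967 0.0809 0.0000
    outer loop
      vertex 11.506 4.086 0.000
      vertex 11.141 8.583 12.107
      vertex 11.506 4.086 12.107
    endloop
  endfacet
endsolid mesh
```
; perimeter-only toolpath
G21 ; units = mm
G90 ; absolute positioning
G28 ; home
; layer 1
G0 Z3.027
G0 X11.141 Y8.583
G1 X7.704 Y11.506
G1 X3.207 Y11.141
G1 X0.284 Y7.704
G1 X0.649 Y3.207
G1 X4.086 Y0.284
G1 X8.583 Y0.649
G1 X11.506 Y4.086
G1 X11.141 Y8.583
; layer 2
G0 Z6.053
G0 X11.141 Y8.583
G1 X7.704 Y11.506
G1 X3.207 Y11.141
G1 X0.284 Y7.704
G1 X0.649 Y3.207
G1 X4.086 Y0.284
G1 X8.583 Y0.649
G1 X11.506 Y4.086
G1 X11.141 Y8.583
; layer 3
G0 Z9.080
G0 X11.141 Y8.583
G1 X7.704 Y11.506
G1 X3.207 Y11.141
G1 X0.284 Y7.704
G1 X0.649 Y3.207
G1 X4.086 Y0.284
G1 X8.583 Y0.649
G1 X11.506 Y4.086
G1 X11.141 Y8.583
; layer 4
G0 Z12.107
G0 X11.141 Y8.583
G1 X7.704 Y11.506
G1 X3.207 Y11.141
G1 X0.284 Y7.704
G1 X0.649 Y3.207
G1 X4.086 Y0.284
G1 X8.583 Y0.649
G1 X11.506 Y4.086
G1 X11.141 Y8.583
M2 ; end

The solid is a regular 8-sided prism (a cylinder approximated with 8 flat sides), circumscribed radius ≈ 5.89 mm, height ≈ 12.1 mm. Slicing at Δz = 3.027 mm — 4 equal slices spanning the solid's height, so layer i sits at z = i·h/4 — gives 4 non-empty perimeters. Each is a 8-segment closed polygon; G0 lifts to the layer z and rapids to the start vertex, then G1 traces the edges.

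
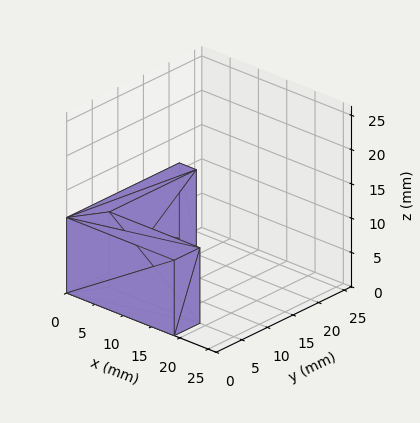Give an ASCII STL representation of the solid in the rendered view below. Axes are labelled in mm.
Reading the render: the shape is an L-shaped prism: outer 19 × 22 mm, arm thicknesses ≈ 5 mm (horizontal) and 3 mm (vertical), extruded 11 mm in z (dimensions read to the nearest mm from the axis ticks). For the STL, each face is triangulated and given an outward normal.

solid part
  facet normal 0.0000 0.0000 -1.0000
    outer loop
      vertex 19.0 5.0 0.0
      vertex 19.0 0.0 0.0
      vertex 0.0 0.0 0.0
    endloop
  endfacet
  facet normal 0.0000 0.0000 -1.0000
    outer loop
      vertex 3.0 5.0 0.0
      vertex 19.0 5.0 0.0
      vertex 0.0 0.0 0.0
    endloop
  endfacet
  facet normal 0.0000 0.0000 -1.0000
    outer loop
      vertex 3.0 22.0 0.0
      vertex 3.0 5.0 0.0
      vertex 0.0 0.0 0.0
    endloop
  endfacet
  facet normal 0.0000 0.0000 -1.0000
    outer loop
      vertex 0.0 22.0 0.0
      vertex 3.0 22.0 0.0
      vertex 0.0 0.0 0.0
    endloop
  endfacet
  facet normal 0.0000 0.0000 1.0000
    outer loop
      vertex 0.0 0.0 11.0
      vertex 19.0 0.0 11.0
      vertex 19.0 5.0 11.0
    endloop
  endfacet
  facet normal 0.0000 0.0000 1.0000
    outer loop
      vertex 0.0 0.0 11.0
      vertex 19.0 5.0 11.0
      vertex 3.0 5.0 11.0
    endloop
  endfacet
  facet normal 0.0000 0.0000 1.0000
    outer loop
      vertex 0.0 0.0 11.0
      vertex 3.0 5.0 11.0
      vertex 3.0 22.0 11.0
    endloop
  endfacet
  facet normal 0.0000 0.0000 1.0000
    outer loop
      vertex 0.0 0.0 11.0
      vertex 3.0 22.0 11.0
      vertex 0.0 22.0 11.0
    endloop
  endfacet
  facet normal 0.0000 -1.0000 0.0000
    outer loop
      vertex 0.0 0.0 0.0
      vertex 19.0 0.0 0.0
      vertex 19.0 0.0 11.0
    endloop
  endfacet
  facet normal 0.0000 -1.0000 0.0000
    outer loop
      vertex 0.0 0.0 0.0
      vertex 19.0 0.0 11.0
      vertex 0.0 0.0 11.0
    endloop
  endfacet
  facet normal 1.0000 0.0000 0.0000
    outer loop
      vertex 19.0 0.0 0.0
      vertex 19.0 5.0 0.0
      vertex 19.0 5.0 11.0
    endloop
  endfacet
  facet normal 1.0000 0.0000 0.0000
    outer loop
      vertex 19.0 0.0 0.0
      vertex 19.0 5.0 11.0
      vertex 19.0 0.0 11.0
    endloop
  endfacet
  facet normal 0.0000 1.0000 0.0000
    outer loop
      vertex 19.0 5.0 0.0
      vertex 3.0 5.0 0.0
      vertex 3.0 5.0 11.0
    endloop
  endfacet
  facet normal 0.0000 1.0000 0.0000
    outer loop
      vertex 19.0 5.0 0.0
      vertex 3.0 5.0 11.0
      vertex 19.0 5.0 11.0
    endloop
  endfacet
  facet normal 1.0000 0.0000 0.0000
    outer loop
      vertex 3.0 5.0 0.0
      vertex 3.0 22.0 0.0
      vertex 3.0 22.0 11.0
    endloop
  endfacet
  facet normal 1.0000 0.0000 0.0000
    outer loop
      vertex 3.0 5.0 0.0
      vertex 3.0 22.0 11.0
      vertex 3.0 5.0 11.0
    endloop
  endfacet
  facet normal 0.0000 1.0000 0.0000
    outer loop
      vertex 3.0 22.0 0.0
      vertex 0.0 22.0 0.0
      vertex 0.0 22.0 11.0
    endloop
  endfacet
  facet normal 0.0000 1.0000 0.0000
    outer loop
      vertex 3.0 22.0 0.0
      vertex 0.0 22.0 11.0
      vertex 3.0 22.0 11.0
    endloop
  endfacet
  facet normal -1.0000 0.0000 0.0000
    outer loop
      vertex 0.0 22.0 0.0
      vertex 0.0 0.0 0.0
      vertex 0.0 0.0 11.0
    endloop
  endfacet
  facet normal -1.0000 0.0000 0.0000
    outer loop
      vertex 0.0 22.0 0.0
      vertex 0.0 0.0 11.0
      vertex 0.0 22.0 11.0
    endloop
  endfacet
endsolid part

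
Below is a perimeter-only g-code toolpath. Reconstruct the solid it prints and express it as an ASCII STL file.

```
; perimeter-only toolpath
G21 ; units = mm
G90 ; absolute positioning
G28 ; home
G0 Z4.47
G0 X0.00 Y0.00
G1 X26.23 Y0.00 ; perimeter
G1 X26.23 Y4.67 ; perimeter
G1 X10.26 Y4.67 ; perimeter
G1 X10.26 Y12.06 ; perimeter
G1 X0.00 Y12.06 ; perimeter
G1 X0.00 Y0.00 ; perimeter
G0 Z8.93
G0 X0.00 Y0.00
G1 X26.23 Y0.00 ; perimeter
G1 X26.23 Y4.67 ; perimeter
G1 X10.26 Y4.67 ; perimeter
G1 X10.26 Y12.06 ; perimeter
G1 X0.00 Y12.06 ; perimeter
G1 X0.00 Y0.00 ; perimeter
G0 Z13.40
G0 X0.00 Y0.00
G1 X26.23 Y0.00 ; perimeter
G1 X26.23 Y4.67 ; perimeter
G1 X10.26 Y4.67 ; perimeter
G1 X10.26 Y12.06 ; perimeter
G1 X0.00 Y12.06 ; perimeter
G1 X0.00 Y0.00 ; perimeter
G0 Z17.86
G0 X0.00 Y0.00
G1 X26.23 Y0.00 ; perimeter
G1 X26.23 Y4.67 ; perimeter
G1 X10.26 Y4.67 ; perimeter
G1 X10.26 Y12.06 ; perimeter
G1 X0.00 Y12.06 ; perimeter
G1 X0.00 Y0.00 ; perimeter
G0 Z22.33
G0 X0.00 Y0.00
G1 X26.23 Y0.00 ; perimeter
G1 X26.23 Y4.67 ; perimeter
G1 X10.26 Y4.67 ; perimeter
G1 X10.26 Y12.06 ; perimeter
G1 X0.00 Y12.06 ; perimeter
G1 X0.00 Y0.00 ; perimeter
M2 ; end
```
solid part
  facet normal 0.0000 0.0000 -1.0000
    outer loop
      vertex 26.23 4.67 0.00
      vertex 26.23 0.00 0.00
      vertex 0.00 0.00 0.00
    endloop
  endfacet
  facet normal 0.0000 0.0000 -1.0000
    outer loop
      vertex 10.26 4.67 0.00
      vertex 26.23 4.67 0.00
      vertex 0.00 0.00 0.00
    endloop
  endfacet
  facet normal 0.0000 0.0000 -1.0000
    outer loop
      vertex 10.26 12.06 0.00
      vertex 10.26 4.67 0.00
      vertex 0.00 0.00 0.00
    endloop
  endfacet
  facet normal 0.0000 0.0000 -1.0000
    outer loop
      vertex 0.00 12.06 0.00
      vertex 10.26 12.06 0.00
      vertex 0.00 0.00 0.00
    endloop
  endfacet
  facet normal 0.0000 0.0000 1.0000
    outer loop
      vertex 0.00 0.00 22.33
      vertex 26.23 0.00 22.33
      vertex 26.23 4.67 22.33
    endloop
  endfacet
  facet normal 0.0000 0.0000 1.0000
    outer loop
      vertex 0.00 0.00 22.33
      vertex 26.23 4.67 22.33
      vertex 10.26 4.67 22.33
    endloop
  endfacet
  facet normal 0.0000 0.0000 1.0000
    outer loop
      vertex 0.00 0.00 22.33
      vertex 10.26 4.67 22.33
      vertex 10.26 12.06 22.33
    endloop
  endfacet
  facet normal 0.0000 0.0000 1.0000
    outer loop
      vertex 0.00 0.00 22.33
      vertex 10.26 12.06 22.33
      vertex 0.00 12.06 22.33
    endloop
  endfacet
  facet normal 0.0000 -1.0000 0.0000
    outer loop
      vertex 0.00 0.00 0.00
      vertex 26.23 0.00 0.00
      vertex 26.23 0.00 22.33
    endloop
  endfacet
  facet normal 0.0000 -1.0000 0.0000
    outer loop
      vertex 0.00 0.00 0.00
      vertex 26.23 0.00 22.33
      vertex 0.00 0.00 22.33
    endloop
  endfacet
  facet normal 1.0000 0.0000 0.0000
    outer loop
      vertex 26.23 0.00 0.00
      vertex 26.23 4.67 0.00
      vertex 26.23 4.67 22.33
    endloop
  endfacet
  facet normal 1.0000 0.0000 0.0000
    outer loop
      vertex 26.23 0.00 0.00
      vertex 26.23 4.67 22.33
      vertex 26.23 0.00 22.33
    endloop
  endfacet
  facet normal 0.0000 1.0000 0.0000
    outer loop
      vertex 26.23 4.67 0.00
      vertex 10.26 4.67 0.00
      vertex 10.26 4.67 22.33
    endloop
  endfacet
  facet normal 0.0000 1.0000 0.0000
    outer loop
      vertex 26.23 4.67 0.00
      vertex 10.26 4.67 22.33
      vertex 26.23 4.67 22.33
    endloop
  endfacet
  facet normal 1.0000 0.0000 0.0000
    outer loop
      vertex 10.26 4.67 0.00
      vertex 10.26 12.06 0.00
      vertex 10.26 12.06 22.33
    endloop
  endfacet
  facet normal 1.0000 0.0000 0.0000
    outer loop
      vertex 10.26 4.67 0.00
      vertex 10.26 12.06 22.33
      vertex 10.26 4.67 22.33
    endloop
  endfacet
  facet normal 0.0000 1.0000 0.0000
    outer loop
      vertex 10.26 12.06 0.00
      vertex 0.00 12.06 0.00
      vertex 0.00 12.06 22.33
    endloop
  endfacet
  facet normal 0.0000 1.0000 0.0000
    outer loop
      vertex 10.26 12.06 0.00
      vertex 0.00 12.06 22.33
      vertex 10.26 12.06 22.33
    endloop
  endfacet
  facet normal -1.0000 0.0000 0.0000
    outer loop
      vertex 0.00 12.06 0.00
      vertex 0.00 0.00 0.00
      vertex 0.00 0.00 22.33
    endloop
  endfacet
  facet normal -1.0000 0.0000 0.0000
    outer loop
      vertex 0.00 12.06 0.00
      vertex 0.00 0.00 22.33
      vertex 0.00 12.06 22.33
    endloop
  endfacet
endsolid part

The G0 Z moves step by Δz≈4.47 mm. Every layer's G1 loop is the same polygon, so the solid is a straight extrusion of it from z=0 to z≈22.3. Closing with flat bottom and top caps and triangulating gives 20 facets — an L-shaped prism: outer 26.2 × 12.1 mm, arm thicknesses ≈ 4.67 mm (horizontal) and 10.3 mm (vertical), extruded 22.3 mm in z.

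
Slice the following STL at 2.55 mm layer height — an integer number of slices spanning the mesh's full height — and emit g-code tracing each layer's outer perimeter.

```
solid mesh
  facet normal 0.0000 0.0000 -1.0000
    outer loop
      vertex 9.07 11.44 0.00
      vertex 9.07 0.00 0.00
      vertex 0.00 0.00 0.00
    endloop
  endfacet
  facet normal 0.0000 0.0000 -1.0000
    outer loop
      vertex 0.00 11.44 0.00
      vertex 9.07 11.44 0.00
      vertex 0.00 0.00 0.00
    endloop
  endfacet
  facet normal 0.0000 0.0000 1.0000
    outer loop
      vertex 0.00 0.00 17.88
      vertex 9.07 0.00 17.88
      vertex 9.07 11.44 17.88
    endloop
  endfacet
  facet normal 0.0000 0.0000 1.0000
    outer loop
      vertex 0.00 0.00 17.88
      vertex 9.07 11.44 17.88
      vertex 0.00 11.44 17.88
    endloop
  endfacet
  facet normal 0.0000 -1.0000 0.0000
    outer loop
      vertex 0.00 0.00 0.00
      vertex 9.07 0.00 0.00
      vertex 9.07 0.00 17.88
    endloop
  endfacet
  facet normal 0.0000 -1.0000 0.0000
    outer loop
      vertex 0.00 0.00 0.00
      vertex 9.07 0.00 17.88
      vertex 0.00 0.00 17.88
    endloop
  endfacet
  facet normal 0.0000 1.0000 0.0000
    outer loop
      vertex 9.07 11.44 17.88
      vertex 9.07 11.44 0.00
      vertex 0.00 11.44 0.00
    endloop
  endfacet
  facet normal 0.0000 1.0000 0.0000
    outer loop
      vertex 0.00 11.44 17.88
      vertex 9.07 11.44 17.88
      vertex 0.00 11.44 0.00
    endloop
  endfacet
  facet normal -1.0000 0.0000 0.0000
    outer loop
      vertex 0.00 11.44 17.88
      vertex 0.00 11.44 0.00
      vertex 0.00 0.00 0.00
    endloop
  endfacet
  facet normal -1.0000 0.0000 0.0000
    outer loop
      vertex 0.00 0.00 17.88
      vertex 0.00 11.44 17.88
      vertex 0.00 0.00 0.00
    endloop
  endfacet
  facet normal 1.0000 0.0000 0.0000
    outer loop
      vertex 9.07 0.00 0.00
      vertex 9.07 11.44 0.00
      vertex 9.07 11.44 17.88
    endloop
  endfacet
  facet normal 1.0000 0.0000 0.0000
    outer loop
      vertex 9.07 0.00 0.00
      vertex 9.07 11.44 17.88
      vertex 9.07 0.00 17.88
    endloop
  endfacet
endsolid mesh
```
; perimeter-only toolpath
G21 ; units = mm
G90 ; absolute positioning
G28 ; home
; layer 1
G0 Z2.55
G0 X0.00 Y0.00
G1 X9.07 Y0.00
G1 X9.07 Y11.44
G1 X0.00 Y11.44
G1 X0.00 Y0.00
; layer 2
G0 Z5.11
G0 X0.00 Y0.00
G1 X9.07 Y0.00
G1 X9.07 Y11.44
G1 X0.00 Y11.44
G1 X0.00 Y0.00
; layer 3
G0 Z7.66
G0 X0.00 Y0.00
G1 X9.07 Y0.00
G1 X9.07 Y11.44
G1 X0.00 Y11.44
G1 X0.00 Y0.00
; layer 4
G0 Z10.22
G0 X0.00 Y0.00
G1 X9.07 Y0.00
G1 X9.07 Y11.44
G1 X0.00 Y11.44
G1 X0.00 Y0.00
; layer 5
G0 Z12.77
G0 X0.00 Y0.00
G1 X9.07 Y0.00
G1 X9.07 Y11.44
G1 X0.00 Y11.44
G1 X0.00 Y0.00
; layer 6
G0 Z15.33
G0 X0.00 Y0.00
G1 X9.07 Y0.00
G1 X9.07 Y11.44
G1 X0.00 Y11.44
G1 X0.00 Y0.00
; layer 7
G0 Z17.88
G0 X0.00 Y0.00
G1 X9.07 Y0.00
G1 X9.07 Y11.44
G1 X0.00 Y11.44
G1 X0.00 Y0.00
M2 ; end

The solid is a rectangular box, roughly 9.07 × 11.4 mm footprint and 17.9 mm tall. Slicing at Δz = 2.55 mm — 7 equal slices spanning the solid's height, so layer i sits at z = i·h/7 — gives 7 non-empty perimeters. Each is a 4-segment closed polygon; G0 lifts to the layer z and rapids to the start vertex, then G1 traces the edges.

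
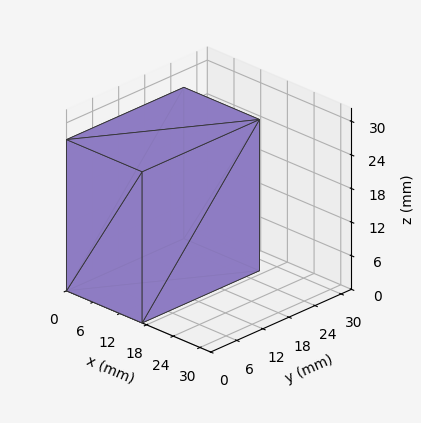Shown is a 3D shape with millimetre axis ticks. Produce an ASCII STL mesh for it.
Reading the render: the shape is a rectangular box, roughly 17 × 27 mm footprint and 27 mm tall (dimensions read to the nearest mm from the axis ticks). For the STL, each face is triangulated and given an outward normal.

solid part
  facet normal 0.0000 0.0000 -1.0000
    outer loop
      vertex 17.0 27.0 0.0
      vertex 17.0 0.0 0.0
      vertex 0.0 0.0 0.0
    endloop
  endfacet
  facet normal 0.0000 0.0000 -1.0000
    outer loop
      vertex 0.0 27.0 0.0
      vertex 17.0 27.0 0.0
      vertex 0.0 0.0 0.0
    endloop
  endfacet
  facet normal 0.0000 0.0000 1.0000
    outer loop
      vertex 0.0 0.0 27.0
      vertex 17.0 0.0 27.0
      vertex 17.0 27.0 27.0
    endloop
  endfacet
  facet normal 0.0000 0.0000 1.0000
    outer loop
      vertex 0.0 0.0 27.0
      vertex 17.0 27.0 27.0
      vertex 0.0 27.0 27.0
    endloop
  endfacet
  facet normal 0.0000 -1.0000 0.0000
    outer loop
      vertex 0.0 0.0 0.0
      vertex 17.0 0.0 0.0
      vertex 17.0 0.0 27.0
    endloop
  endfacet
  facet normal 0.0000 -1.0000 0.0000
    outer loop
      vertex 0.0 0.0 0.0
      vertex 17.0 0.0 27.0
      vertex 0.0 0.0 27.0
    endloop
  endfacet
  facet normal 0.0000 1.0000 0.0000
    outer loop
      vertex 17.0 27.0 27.0
      vertex 17.0 27.0 0.0
      vertex 0.0 27.0 0.0
    endloop
  endfacet
  facet normal 0.0000 1.0000 0.0000
    outer loop
      vertex 0.0 27.0 27.0
      vertex 17.0 27.0 27.0
      vertex 0.0 27.0 0.0
    endloop
  endfacet
  facet normal -1.0000 0.0000 0.0000
    outer loop
      vertex 0.0 27.0 27.0
      vertex 0.0 27.0 0.0
      vertex 0.0 0.0 0.0
    endloop
  endfacet
  facet normal -1.0000 0.0000 0.0000
    outer loop
      vertex 0.0 0.0 27.0
      vertex 0.0 27.0 27.0
      vertex 0.0 0.0 0.0
    endloop
  endfacet
  facet normal 1.0000 0.0000 0.0000
    outer loop
      vertex 17.0 0.0 0.0
      vertex 17.0 27.0 0.0
      vertex 17.0 27.0 27.0
    endloop
  endfacet
  facet normal 1.0000 0.0000 0.0000
    outer loop
      vertex 17.0 0.0 0.0
      vertex 17.0 27.0 27.0
      vertex 17.0 0.0 27.0
    endloop
  endfacet
endsolid part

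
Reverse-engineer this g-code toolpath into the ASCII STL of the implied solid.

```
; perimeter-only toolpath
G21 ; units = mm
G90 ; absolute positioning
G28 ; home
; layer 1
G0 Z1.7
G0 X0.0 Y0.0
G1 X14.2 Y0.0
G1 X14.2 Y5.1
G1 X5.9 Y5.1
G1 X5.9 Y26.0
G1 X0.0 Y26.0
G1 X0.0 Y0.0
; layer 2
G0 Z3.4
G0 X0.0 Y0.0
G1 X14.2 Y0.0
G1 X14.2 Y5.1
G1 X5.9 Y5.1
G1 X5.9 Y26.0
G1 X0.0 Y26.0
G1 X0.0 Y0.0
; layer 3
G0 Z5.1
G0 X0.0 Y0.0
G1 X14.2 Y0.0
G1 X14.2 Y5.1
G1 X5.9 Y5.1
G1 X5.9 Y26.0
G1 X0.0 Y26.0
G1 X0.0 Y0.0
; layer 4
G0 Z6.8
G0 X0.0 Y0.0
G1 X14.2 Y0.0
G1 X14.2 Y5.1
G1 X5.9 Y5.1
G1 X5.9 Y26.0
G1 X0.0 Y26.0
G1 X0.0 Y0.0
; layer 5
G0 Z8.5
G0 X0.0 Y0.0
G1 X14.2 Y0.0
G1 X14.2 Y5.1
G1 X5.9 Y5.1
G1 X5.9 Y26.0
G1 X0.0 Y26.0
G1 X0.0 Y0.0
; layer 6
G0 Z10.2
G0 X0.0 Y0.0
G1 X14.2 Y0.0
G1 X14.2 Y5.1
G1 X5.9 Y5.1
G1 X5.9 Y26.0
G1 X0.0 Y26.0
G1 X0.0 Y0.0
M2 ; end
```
solid part
  facet normal 0.0000 0.0000 -1.0000
    outer loop
      vertex 14.2 5.1 0.0
      vertex 14.2 0.0 0.0
      vertex 0.0 0.0 0.0
    endloop
  endfacet
  facet normal 0.0000 0.0000 -1.0000
    outer loop
      vertex 5.9 5.1 0.0
      vertex 14.2 5.1 0.0
      vertex 0.0 0.0 0.0
    endloop
  endfacet
  facet normal 0.0000 0.0000 -1.0000
    outer loop
      vertex 5.9 26.0 0.0
      vertex 5.9 5.1 0.0
      vertex 0.0 0.0 0.0
    endloop
  endfacet
  facet normal 0.0000 0.0000 -1.0000
    outer loop
      vertex 0.0 26.0 0.0
      vertex 5.9 26.0 0.0
      vertex 0.0 0.0 0.0
    endloop
  endfacet
  facet normal 0.0000 0.0000 1.0000
    outer loop
      vertex 0.0 0.0 10.2
      vertex 14.2 0.0 10.2
      vertex 14.2 5.1 10.2
    endloop
  endfacet
  facet normal 0.0000 0.0000 1.0000
    outer loop
      vertex 0.0 0.0 10.2
      vertex 14.2 5.1 10.2
      vertex 5.9 5.1 10.2
    endloop
  endfacet
  facet normal 0.0000 0.0000 1.0000
    outer loop
      vertex 0.0 0.0 10.2
      vertex 5.9 5.1 10.2
      vertex 5.9 26.0 10.2
    endloop
  endfacet
  facet normal 0.0000 0.0000 1.0000
    outer loop
      vertex 0.0 0.0 10.2
      vertex 5.9 26.0 10.2
      vertex 0.0 26.0 10.2
    endloop
  endfacet
  facet normal 0.0000 -1.0000 0.0000
    outer loop
      vertex 0.0 0.0 0.0
      vertex 14.2 0.0 0.0
      vertex 14.2 0.0 10.2
    endloop
  endfacet
  facet normal 0.0000 -1.0000 0.0000
    outer loop
      vertex 0.0 0.0 0.0
      vertex 14.2 0.0 10.2
      vertex 0.0 0.0 10.2
    endloop
  endfacet
  facet normal 1.0000 0.0000 0.0000
    outer loop
      vertex 14.2 0.0 0.0
      vertex 14.2 5.1 0.0
      vertex 14.2 5.1 10.2
    endloop
  endfacet
  facet normal 1.0000 0.0000 0.0000
    outer loop
      vertex 14.2 0.0 0.0
      vertex 14.2 5.1 10.2
      vertex 14.2 0.0 10.2
    endloop
  endfacet
  facet normal 0.0000 1.0000 0.0000
    outer loop
      vertex 14.2 5.1 0.0
      vertex 5.9 5.1 0.0
      vertex 5.9 5.1 10.2
    endloop
  endfacet
  facet normal 0.0000 1.0000 0.0000
    outer loop
      vertex 14.2 5.1 0.0
      vertex 5.9 5.1 10.2
      vertex 14.2 5.1 10.2
    endloop
  endfacet
  facet normal 1.0000 0.0000 0.0000
    outer loop
      vertex 5.9 5.1 0.0
      vertex 5.9 26.0 0.0
      vertex 5.9 26.0 10.2
    endloop
  endfacet
  facet normal 1.0000 0.0000 0.0000
    outer loop
      vertex 5.9 5.1 0.0
      vertex 5.9 26.0 10.2
      vertex 5.9 5.1 10.2
    endloop
  endfacet
  facet normal 0.0000 1.0000 0.0000
    outer loop
      vertex 5.9 26.0 0.0
      vertex 0.0 26.0 0.0
      vertex 0.0 26.0 10.2
    endloop
  endfacet
  facet normal 0.0000 1.0000 0.0000
    outer loop
      vertex 5.9 26.0 0.0
      vertex 0.0 26.0 10.2
      vertex 5.9 26.0 10.2
    endloop
  endfacet
  facet normal -1.0000 0.0000 0.0000
    outer loop
      vertex 0.0 26.0 0.0
      vertex 0.0 0.0 0.0
      vertex 0.0 0.0 10.2
    endloop
  endfacet
  facet normal -1.0000 0.0000 0.0000
    outer loop
      vertex 0.0 26.0 0.0
      vertex 0.0 0.0 10.2
      vertex 0.0 26.0 10.2
    endloop
  endfacet
endsolid part

The G0 Z moves step by Δz≈1.7 mm. Every layer's G1 loop is the same polygon, so the solid is a straight extrusion of it from z=0 to z≈10.2. Closing with flat bottom and top caps and triangulating gives 20 facets — an L-shaped prism: outer 14.2 × 26 mm, arm thicknesses ≈ 5.1 mm (horizontal) and 5.9 mm (vertical), extruded 10.2 mm in z.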